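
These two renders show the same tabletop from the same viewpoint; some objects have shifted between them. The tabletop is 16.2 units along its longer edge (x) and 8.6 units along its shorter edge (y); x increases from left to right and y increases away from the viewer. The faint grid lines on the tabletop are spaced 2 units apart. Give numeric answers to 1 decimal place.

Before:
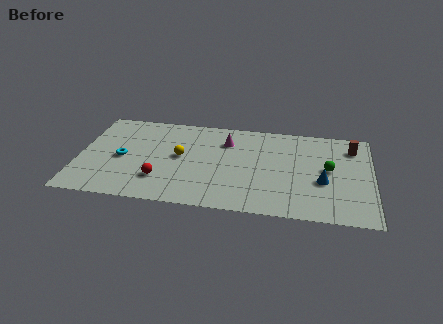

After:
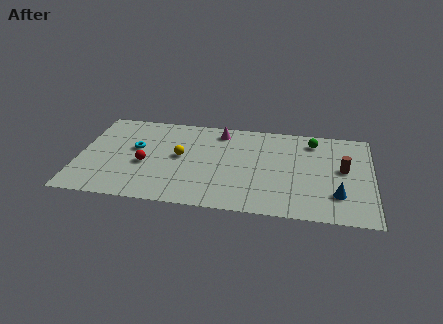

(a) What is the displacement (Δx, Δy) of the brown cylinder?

(-0.5, -2.1)

The brown cylinder started near (15.1, 6.8) and ended near (14.6, 4.7).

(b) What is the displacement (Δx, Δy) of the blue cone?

(0.8, -1.1)

The blue cone started near (13.5, 3.4) and ended near (14.3, 2.3).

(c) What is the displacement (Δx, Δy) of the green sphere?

(-0.9, 2.5)

The green sphere started near (13.8, 4.6) and ended near (12.9, 7.1).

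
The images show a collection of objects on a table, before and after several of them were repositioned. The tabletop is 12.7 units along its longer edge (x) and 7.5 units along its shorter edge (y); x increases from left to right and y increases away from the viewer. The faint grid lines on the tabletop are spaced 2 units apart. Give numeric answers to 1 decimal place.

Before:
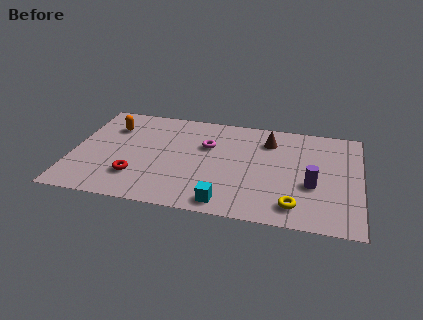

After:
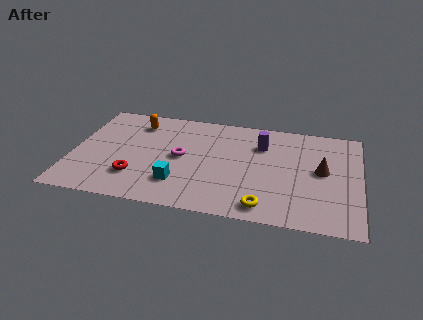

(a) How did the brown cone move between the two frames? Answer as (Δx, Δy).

(2.4, -1.8)

The brown cone started near (8.6, 5.8) and ended near (11.0, 4.0).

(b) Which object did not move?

the red torus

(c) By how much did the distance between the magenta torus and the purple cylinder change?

-1.3

The distance was about 5.1 in the first image and 3.8 in the second, so they moved 1.3 units closer together.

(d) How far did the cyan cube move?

2.3

The cyan cube was near (6.9, 0.9) before and (4.8, 1.9) after, so it travelled √(2.1² + 1.0²) ≈ 2.3 units.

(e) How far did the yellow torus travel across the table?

1.3

From (9.9, 1.3) to (8.6, 1.0), the yellow torus covered √(1.3² + 0.3²) ≈ 1.3 units.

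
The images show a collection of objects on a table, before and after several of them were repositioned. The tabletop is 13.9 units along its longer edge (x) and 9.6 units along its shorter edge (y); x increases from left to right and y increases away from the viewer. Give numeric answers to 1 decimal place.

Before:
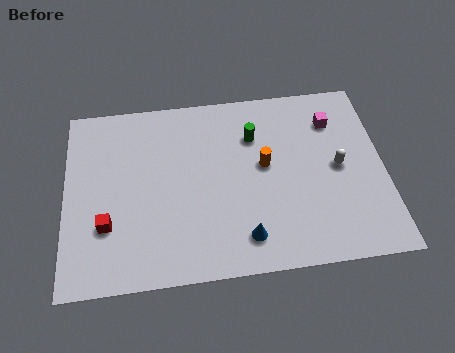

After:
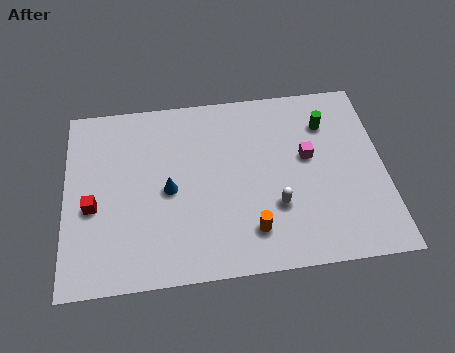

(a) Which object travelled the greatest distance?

the blue cone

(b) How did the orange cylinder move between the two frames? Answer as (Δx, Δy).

(-0.7, -3.3)

The orange cylinder started near (8.7, 5.3) and ended near (8.0, 2.0).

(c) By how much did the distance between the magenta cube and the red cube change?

-1.4

Before: roughly 10.9 units apart; after: 9.5. That's 1.4 units closer together.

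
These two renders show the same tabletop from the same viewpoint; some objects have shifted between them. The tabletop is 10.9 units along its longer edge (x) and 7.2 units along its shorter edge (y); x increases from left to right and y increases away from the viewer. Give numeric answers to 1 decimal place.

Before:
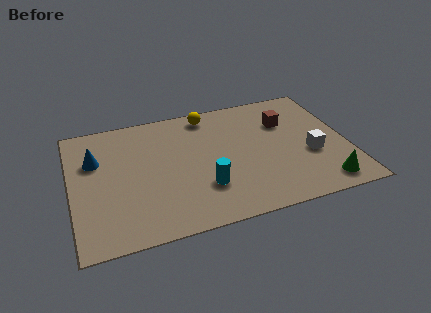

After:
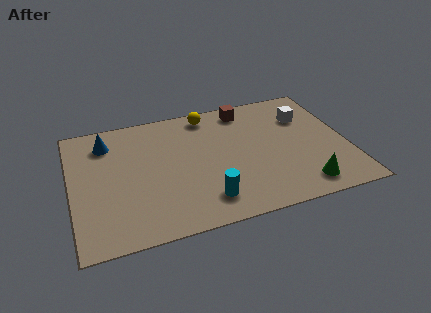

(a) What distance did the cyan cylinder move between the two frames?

0.7

The cyan cylinder was near (5.1, 2.1) before and (5.1, 1.4) after, so it travelled √(0.0² + 0.7²) ≈ 0.7 units.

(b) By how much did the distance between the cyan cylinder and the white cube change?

+1.3

They were about 4.4 units apart before and 5.7 after — 1.3 units further apart.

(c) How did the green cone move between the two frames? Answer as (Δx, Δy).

(-0.8, 0.1)

The green cone started near (9.7, 1.0) and ended near (8.9, 1.1).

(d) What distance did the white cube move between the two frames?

2.3

The white cube moved from about (9.4, 2.8) to (9.4, 5.1), a distance of √(0.0² + 2.3²) ≈ 2.3.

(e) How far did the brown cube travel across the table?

1.9

From (8.6, 5.0) to (7.1, 6.2), the brown cube covered √(1.5² + 1.2²) ≈ 1.9 units.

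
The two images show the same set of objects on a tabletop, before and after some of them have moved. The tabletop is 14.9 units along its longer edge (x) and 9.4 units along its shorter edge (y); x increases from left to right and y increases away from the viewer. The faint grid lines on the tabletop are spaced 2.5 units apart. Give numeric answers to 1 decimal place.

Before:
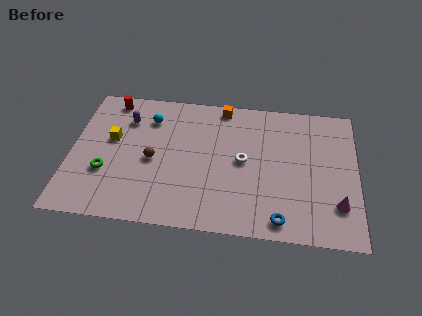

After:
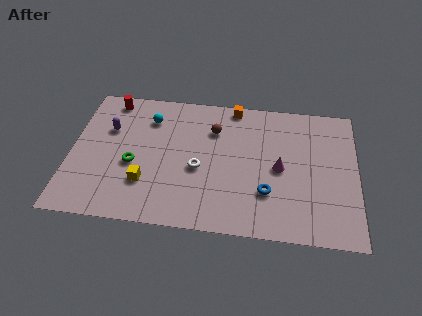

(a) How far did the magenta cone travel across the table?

3.7

The magenta cone was near (13.9, 2.4) before and (10.9, 4.5) after, so it travelled √(3.0² + 2.1²) ≈ 3.7 units.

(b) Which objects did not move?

the cyan sphere and the red cylinder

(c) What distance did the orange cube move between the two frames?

0.6

From (7.8, 8.5) to (8.4, 8.6), the orange cube covered √(0.6² + 0.1²) ≈ 0.6 units.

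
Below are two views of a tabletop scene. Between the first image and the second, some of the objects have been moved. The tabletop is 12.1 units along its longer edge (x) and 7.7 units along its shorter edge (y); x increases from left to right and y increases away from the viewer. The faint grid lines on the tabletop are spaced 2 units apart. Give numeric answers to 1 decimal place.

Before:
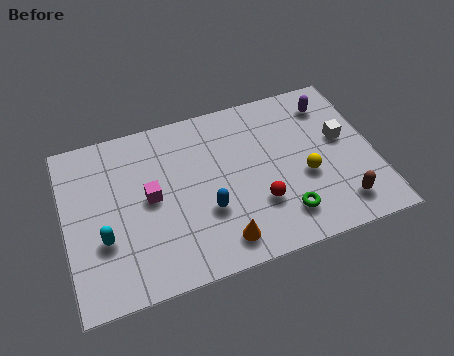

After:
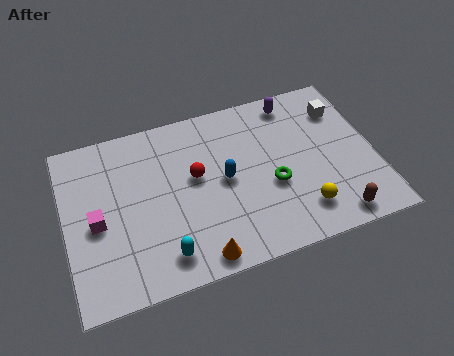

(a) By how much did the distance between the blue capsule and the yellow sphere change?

-0.3

Before: roughly 3.9 units apart; after: 3.6. That's 0.3 units closer together.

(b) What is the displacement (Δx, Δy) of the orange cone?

(-0.9, -0.4)

From the two frames, the orange cone sits at roughly (5.8, 1.2) before and (4.9, 0.8) after.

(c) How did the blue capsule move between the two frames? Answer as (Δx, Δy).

(0.8, 1.2)

The blue capsule started near (5.4, 2.7) and ended near (6.2, 3.9).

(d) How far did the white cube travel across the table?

1.4

From (10.9, 4.4) to (11.0, 5.8), the white cube covered √(0.1² + 1.4²) ≈ 1.4 units.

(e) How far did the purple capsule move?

1.5

From (10.6, 6.2) to (9.2, 6.7), the purple capsule covered √(1.4² + 0.5²) ≈ 1.5 units.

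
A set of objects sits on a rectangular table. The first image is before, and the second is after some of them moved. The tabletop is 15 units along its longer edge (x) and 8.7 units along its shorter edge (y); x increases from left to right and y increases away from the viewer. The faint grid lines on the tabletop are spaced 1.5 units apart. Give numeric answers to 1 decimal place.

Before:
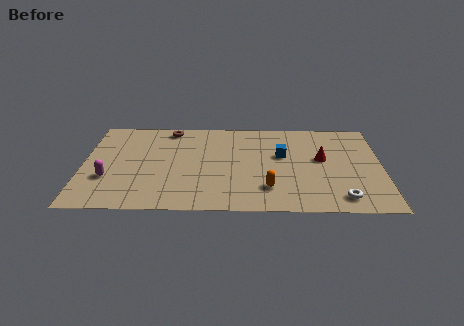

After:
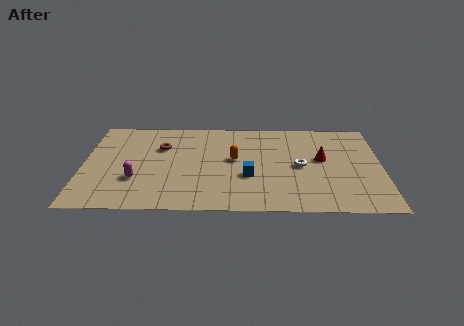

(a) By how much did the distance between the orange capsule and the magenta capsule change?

-2.7

They were about 8.0 units apart before and 5.3 after — 2.7 units closer together.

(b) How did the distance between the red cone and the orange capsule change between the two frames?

+0.5

They were about 3.9 units apart before and 4.4 after — 0.5 units further apart.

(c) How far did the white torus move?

3.5

From (12.9, 1.3) to (10.9, 4.2), the white torus covered √(2.0² + 2.9²) ≈ 3.5 units.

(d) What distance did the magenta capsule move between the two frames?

1.4

The magenta capsule moved from about (1.3, 2.9) to (2.7, 2.8), a distance of √(1.4² + 0.1²) ≈ 1.4.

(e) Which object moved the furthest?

the white torus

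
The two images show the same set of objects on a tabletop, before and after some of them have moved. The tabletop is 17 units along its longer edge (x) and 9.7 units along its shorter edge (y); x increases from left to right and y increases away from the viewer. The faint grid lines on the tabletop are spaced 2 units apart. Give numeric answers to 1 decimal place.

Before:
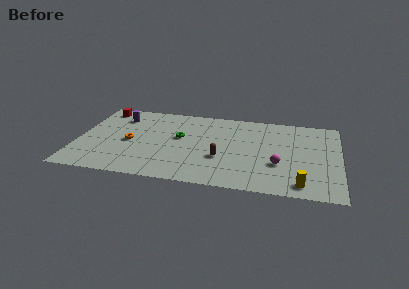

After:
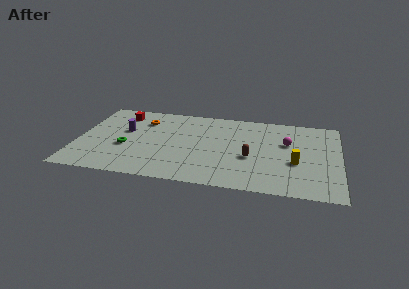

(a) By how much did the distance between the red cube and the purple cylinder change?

+0.6

Before: roughly 1.5 units apart; after: 2.1. That's 0.6 units further apart.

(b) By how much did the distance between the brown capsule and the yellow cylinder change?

-2.7

They were about 5.6 units apart before and 2.9 after — 2.7 units closer together.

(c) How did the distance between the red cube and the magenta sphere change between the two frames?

-1.7

They were about 12.8 units apart before and 11.1 after — 1.7 units closer together.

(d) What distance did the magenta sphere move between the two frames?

2.7

From (13.1, 3.4) to (13.6, 6.1), the magenta sphere covered √(0.5² + 2.7²) ≈ 2.7 units.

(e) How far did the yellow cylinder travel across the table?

2.5

From (14.6, 1.3) to (14.2, 3.8), the yellow cylinder covered √(0.4² + 2.5²) ≈ 2.5 units.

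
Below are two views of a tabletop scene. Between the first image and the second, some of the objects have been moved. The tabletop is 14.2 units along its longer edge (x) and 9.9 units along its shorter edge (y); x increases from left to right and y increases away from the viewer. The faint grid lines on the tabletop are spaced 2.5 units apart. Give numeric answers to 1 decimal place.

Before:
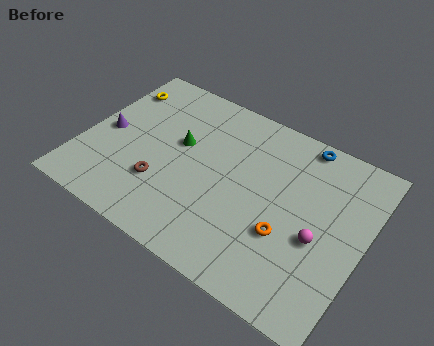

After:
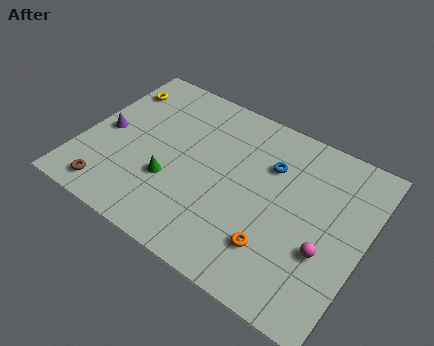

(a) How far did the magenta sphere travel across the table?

0.6

The magenta sphere was near (12.1, 4.1) before and (12.5, 3.6) after, so it travelled √(0.4² + 0.5²) ≈ 0.6 units.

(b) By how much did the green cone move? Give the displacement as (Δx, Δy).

(0.0, -2.4)

The green cone started near (4.7, 5.8) and ended near (4.7, 3.4).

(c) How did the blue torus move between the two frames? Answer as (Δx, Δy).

(-1.3, -2.1)

The blue torus was at about (10.5, 9.0) and moved to about (9.2, 6.9).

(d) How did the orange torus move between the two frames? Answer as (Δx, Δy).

(-0.4, -1.0)

The orange torus started near (10.6, 3.5) and ended near (10.2, 2.5).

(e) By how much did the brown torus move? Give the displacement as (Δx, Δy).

(-2.3, -1.7)

The brown torus started near (4.3, 3.0) and ended near (2.0, 1.3).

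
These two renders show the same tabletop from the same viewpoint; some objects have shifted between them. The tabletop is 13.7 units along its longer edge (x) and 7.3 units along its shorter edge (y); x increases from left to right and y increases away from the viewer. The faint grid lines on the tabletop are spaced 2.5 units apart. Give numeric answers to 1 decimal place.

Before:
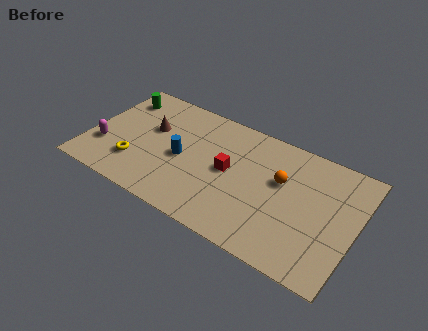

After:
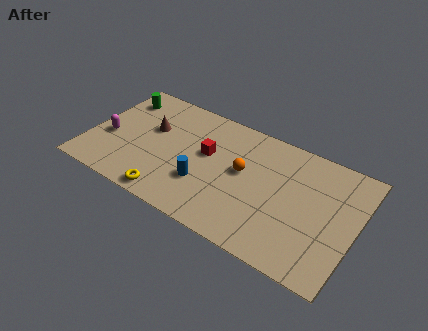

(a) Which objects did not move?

the brown cone and the green cylinder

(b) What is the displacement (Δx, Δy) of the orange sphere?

(-1.9, -0.4)

The orange sphere started near (9.8, 4.5) and ended near (7.9, 4.1).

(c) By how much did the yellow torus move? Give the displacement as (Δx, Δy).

(2.0, -1.2)

From the two frames, the yellow torus sits at roughly (2.6, 2.0) before and (4.6, 0.8) after.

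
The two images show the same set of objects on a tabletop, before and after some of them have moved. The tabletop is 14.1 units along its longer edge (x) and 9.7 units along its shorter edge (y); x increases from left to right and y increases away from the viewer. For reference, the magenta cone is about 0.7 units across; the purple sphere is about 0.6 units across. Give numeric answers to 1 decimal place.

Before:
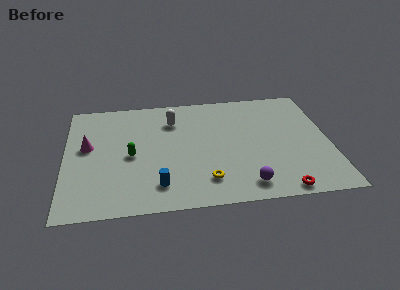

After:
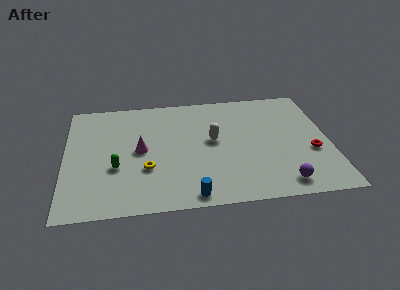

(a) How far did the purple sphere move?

1.9

The purple sphere moved from about (9.5, 1.4) to (11.4, 1.3), a distance of √(1.9² + 0.1²) ≈ 1.9.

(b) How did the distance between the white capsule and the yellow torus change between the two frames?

-1.4

The distance was about 5.5 in the first image and 4.1 in the second, so they moved 1.4 units closer together.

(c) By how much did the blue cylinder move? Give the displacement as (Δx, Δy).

(1.7, -1.0)

The blue cylinder was at about (4.9, 1.9) and moved to about (6.6, 0.9).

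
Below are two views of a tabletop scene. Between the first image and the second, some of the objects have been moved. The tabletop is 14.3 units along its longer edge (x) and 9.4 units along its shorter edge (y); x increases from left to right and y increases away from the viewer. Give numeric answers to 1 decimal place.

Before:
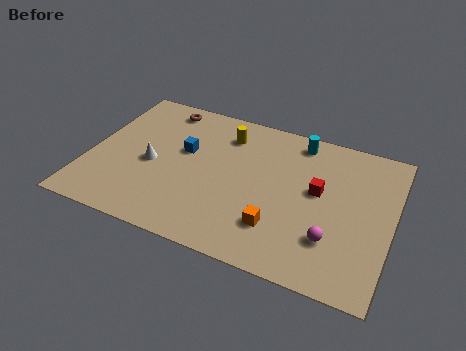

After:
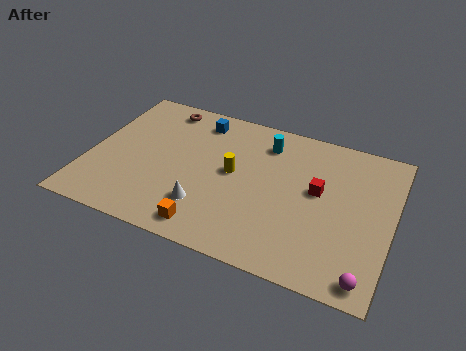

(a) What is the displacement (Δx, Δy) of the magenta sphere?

(1.7, -1.6)

The magenta sphere started near (11.7, 2.6) and ended near (13.4, 1.0).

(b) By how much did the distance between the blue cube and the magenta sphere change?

+3.1

Before: roughly 7.9 units apart; after: 11.0. That's 3.1 units further apart.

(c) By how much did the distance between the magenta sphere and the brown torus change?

+2.3

The distance was about 10.3 in the first image and 12.6 in the second, so they moved 2.3 units further apart.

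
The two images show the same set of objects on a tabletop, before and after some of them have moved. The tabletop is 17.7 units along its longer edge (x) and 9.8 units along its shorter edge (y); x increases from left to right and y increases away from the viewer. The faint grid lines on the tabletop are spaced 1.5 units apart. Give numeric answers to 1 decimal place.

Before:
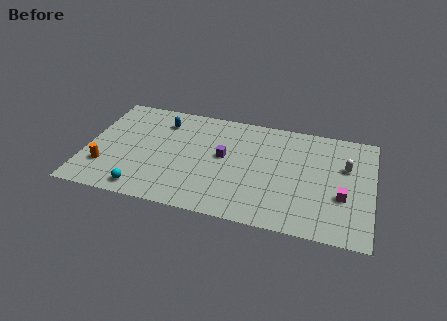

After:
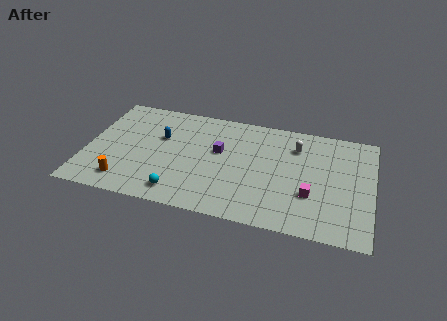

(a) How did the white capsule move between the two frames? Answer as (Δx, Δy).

(-3.1, 1.1)

From the two frames, the white capsule sits at roughly (16.0, 6.3) before and (12.9, 7.4) after.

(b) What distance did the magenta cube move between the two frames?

1.9

From (15.9, 3.6) to (14.0, 3.3), the magenta cube covered √(1.9² + 0.3²) ≈ 1.9 units.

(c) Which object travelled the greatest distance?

the white capsule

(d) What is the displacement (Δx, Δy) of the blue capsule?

(0.0, -1.5)

From the two frames, the blue capsule sits at roughly (4.5, 7.7) before and (4.5, 6.2) after.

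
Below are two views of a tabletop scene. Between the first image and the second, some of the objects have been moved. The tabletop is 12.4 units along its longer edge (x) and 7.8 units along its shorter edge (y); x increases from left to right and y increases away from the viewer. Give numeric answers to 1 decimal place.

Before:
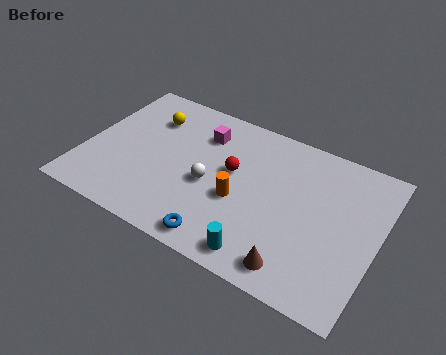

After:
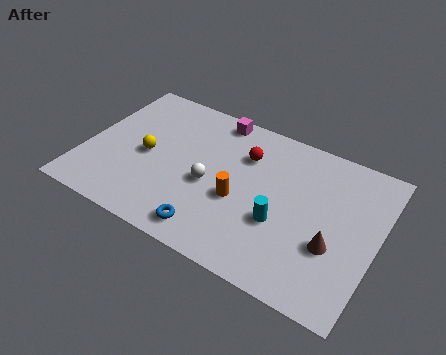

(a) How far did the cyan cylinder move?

2.0

The cyan cylinder moved from about (8.0, 1.0) to (8.5, 2.9), a distance of √(0.5² + 1.9²) ≈ 2.0.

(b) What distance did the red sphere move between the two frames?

1.2

From (6.2, 4.5) to (6.6, 5.6), the red sphere covered √(0.4² + 1.1²) ≈ 1.2 units.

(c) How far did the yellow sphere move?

2.1

The yellow sphere moved from about (2.4, 5.8) to (2.6, 3.7), a distance of √(0.2² + 2.1²) ≈ 2.1.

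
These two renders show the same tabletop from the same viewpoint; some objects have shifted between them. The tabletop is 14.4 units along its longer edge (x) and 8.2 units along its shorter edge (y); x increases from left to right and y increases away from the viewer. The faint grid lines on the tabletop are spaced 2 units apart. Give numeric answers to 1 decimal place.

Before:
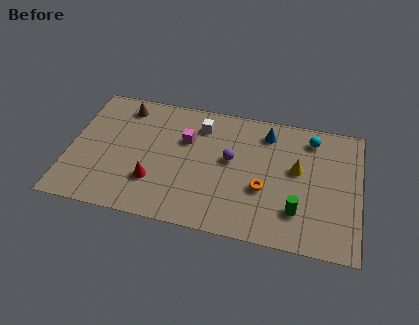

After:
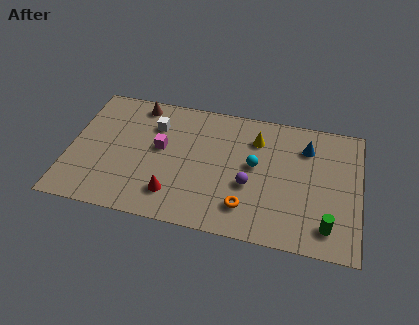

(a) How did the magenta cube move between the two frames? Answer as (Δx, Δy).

(-1.2, -0.8)

The magenta cube started near (5.7, 5.4) and ended near (4.5, 4.6).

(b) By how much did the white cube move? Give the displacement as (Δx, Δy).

(-2.3, -0.5)

From the two frames, the white cube sits at roughly (6.4, 6.5) before and (4.1, 6.0) after.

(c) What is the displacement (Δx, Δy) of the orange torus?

(-0.8, -1.3)

The orange torus was at about (9.7, 3.1) and moved to about (8.9, 1.8).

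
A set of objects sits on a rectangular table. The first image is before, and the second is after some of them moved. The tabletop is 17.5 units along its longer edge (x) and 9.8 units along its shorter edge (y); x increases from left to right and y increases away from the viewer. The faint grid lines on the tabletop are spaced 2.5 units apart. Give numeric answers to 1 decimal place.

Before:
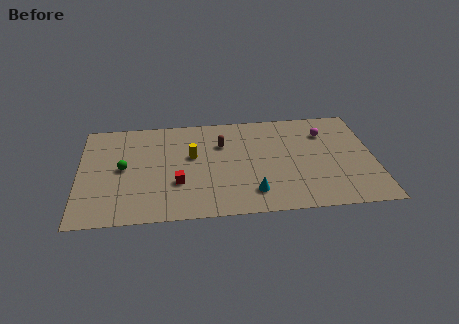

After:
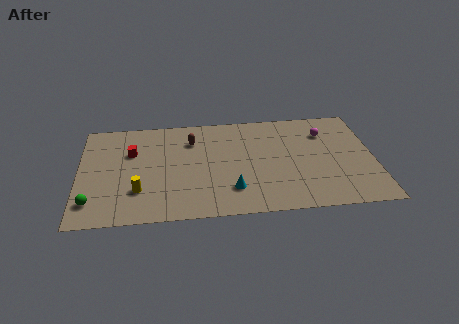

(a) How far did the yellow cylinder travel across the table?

4.4

The yellow cylinder was near (6.7, 5.8) before and (3.5, 2.8) after, so it travelled √(3.2² + 3.0²) ≈ 4.4 units.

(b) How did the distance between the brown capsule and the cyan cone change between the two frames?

+0.3

Before: roughly 5.1 units apart; after: 5.4. That's 0.3 units further apart.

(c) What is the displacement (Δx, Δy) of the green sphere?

(-1.8, -3.0)

The green sphere was at about (2.6, 5.0) and moved to about (0.8, 2.0).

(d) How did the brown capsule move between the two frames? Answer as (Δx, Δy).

(-1.8, 0.5)

The brown capsule started near (8.5, 6.8) and ended near (6.7, 7.3).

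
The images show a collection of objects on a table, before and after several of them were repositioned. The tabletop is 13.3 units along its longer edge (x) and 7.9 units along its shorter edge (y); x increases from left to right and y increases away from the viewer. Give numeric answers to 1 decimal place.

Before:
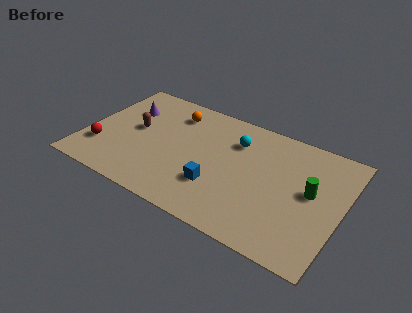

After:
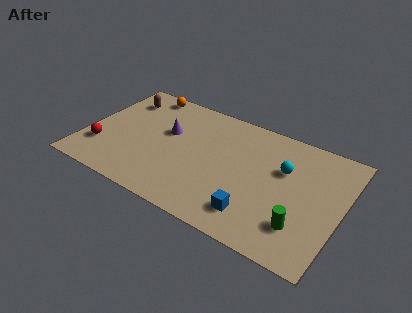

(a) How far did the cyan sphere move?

2.7

From (7.6, 5.8) to (10.2, 5.1), the cyan sphere covered √(2.6² + 0.7²) ≈ 2.7 units.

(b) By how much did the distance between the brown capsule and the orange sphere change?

-1.3

Before: roughly 2.6 units apart; after: 1.3. That's 1.3 units closer together.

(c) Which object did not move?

the red sphere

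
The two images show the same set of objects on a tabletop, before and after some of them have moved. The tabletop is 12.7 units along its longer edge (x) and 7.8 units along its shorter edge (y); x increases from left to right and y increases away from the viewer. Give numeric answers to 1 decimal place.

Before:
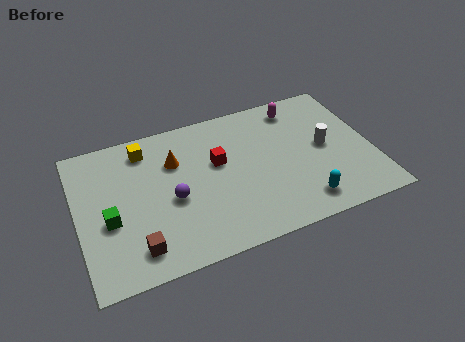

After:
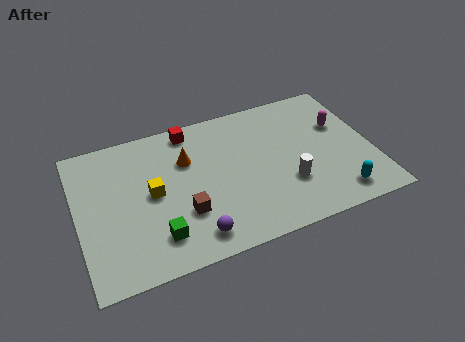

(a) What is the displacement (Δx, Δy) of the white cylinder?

(-1.8, -1.5)

From the two frames, the white cylinder sits at roughly (10.7, 4.0) before and (8.9, 2.5) after.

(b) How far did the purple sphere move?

2.3

From (4.0, 3.4) to (4.7, 1.2), the purple sphere covered √(0.7² + 2.2²) ≈ 2.3 units.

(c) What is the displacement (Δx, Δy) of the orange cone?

(0.5, -0.1)

The orange cone started near (4.3, 5.4) and ended near (4.8, 5.3).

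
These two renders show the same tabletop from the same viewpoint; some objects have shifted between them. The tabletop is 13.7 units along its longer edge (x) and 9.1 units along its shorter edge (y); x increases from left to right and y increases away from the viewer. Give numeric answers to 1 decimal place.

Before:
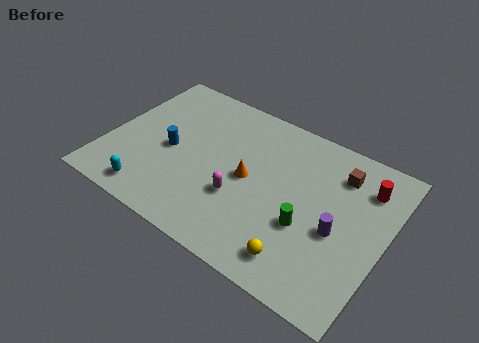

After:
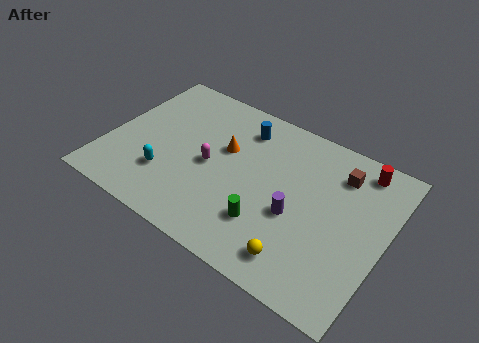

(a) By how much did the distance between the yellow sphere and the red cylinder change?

+0.7

They were about 6.0 units apart before and 6.7 after — 0.7 units further apart.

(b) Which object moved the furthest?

the blue cylinder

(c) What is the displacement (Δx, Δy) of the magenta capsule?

(-1.7, 1.1)

The magenta capsule was at about (6.8, 3.2) and moved to about (5.1, 4.3).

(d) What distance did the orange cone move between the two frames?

1.8

From (7.0, 4.5) to (5.6, 5.6), the orange cone covered √(1.4² + 1.1²) ≈ 1.8 units.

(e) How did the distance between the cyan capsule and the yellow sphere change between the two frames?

-0.4

Before: roughly 7.4 units apart; after: 7.0. That's 0.4 units closer together.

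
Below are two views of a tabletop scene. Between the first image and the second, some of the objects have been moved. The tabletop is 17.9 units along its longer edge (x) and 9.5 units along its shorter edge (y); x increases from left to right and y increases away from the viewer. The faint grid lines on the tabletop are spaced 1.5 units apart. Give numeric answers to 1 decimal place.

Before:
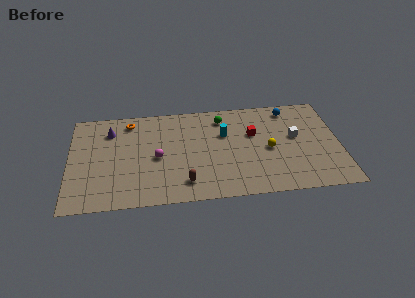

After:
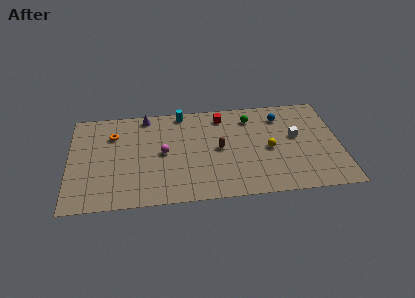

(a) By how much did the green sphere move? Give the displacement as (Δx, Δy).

(1.9, -0.2)

From the two frames, the green sphere sits at roughly (10.2, 7.8) before and (12.1, 7.6) after.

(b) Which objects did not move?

the yellow sphere and the white cube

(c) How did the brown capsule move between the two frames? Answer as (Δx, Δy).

(2.3, 3.0)

The brown capsule was at about (7.6, 1.8) and moved to about (9.9, 4.8).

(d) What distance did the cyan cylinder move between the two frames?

3.7

From (10.3, 6.2) to (7.5, 8.6), the cyan cylinder covered √(2.8² + 2.4²) ≈ 3.7 units.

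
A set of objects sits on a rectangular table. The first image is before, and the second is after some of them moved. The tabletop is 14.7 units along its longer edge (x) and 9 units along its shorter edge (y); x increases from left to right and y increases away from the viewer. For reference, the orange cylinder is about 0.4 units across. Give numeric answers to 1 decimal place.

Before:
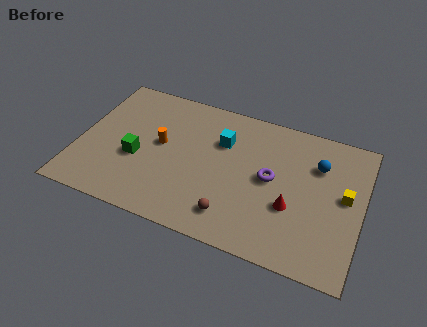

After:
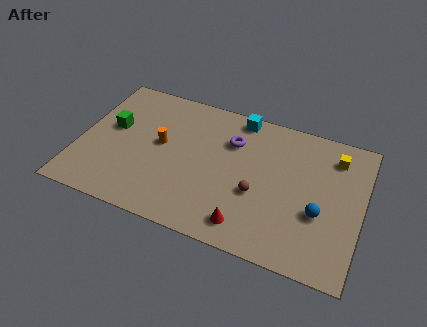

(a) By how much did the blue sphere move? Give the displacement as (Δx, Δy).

(0.3, -3.0)

The blue sphere was at about (12.3, 6.4) and moved to about (12.6, 3.4).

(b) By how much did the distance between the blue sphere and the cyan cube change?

+1.6

Before: roughly 5.0 units apart; after: 6.6. That's 1.6 units further apart.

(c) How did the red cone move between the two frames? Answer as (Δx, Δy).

(-2.1, -1.9)

The red cone was at about (11.2, 3.3) and moved to about (9.1, 1.4).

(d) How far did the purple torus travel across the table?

2.8

From (10.0, 4.7) to (7.8, 6.4), the purple torus covered √(2.2² + 1.7²) ≈ 2.8 units.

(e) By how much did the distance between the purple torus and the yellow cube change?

+1.6

They were about 3.8 units apart before and 5.4 after — 1.6 units further apart.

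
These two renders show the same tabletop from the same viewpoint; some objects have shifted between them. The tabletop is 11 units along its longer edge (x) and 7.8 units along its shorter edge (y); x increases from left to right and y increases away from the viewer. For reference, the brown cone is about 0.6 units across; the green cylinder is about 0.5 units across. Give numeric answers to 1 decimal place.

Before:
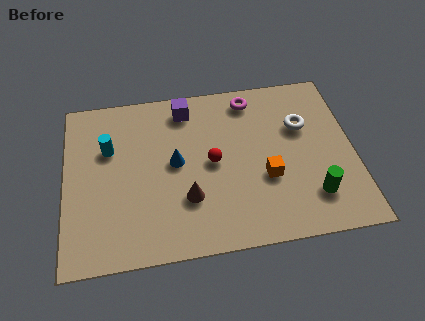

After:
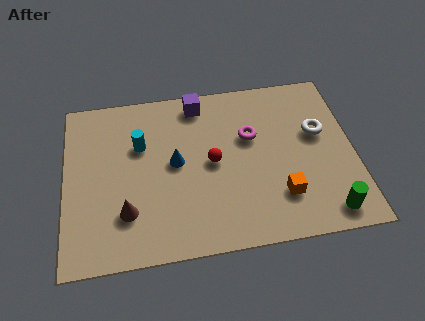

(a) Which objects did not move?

the blue cone and the red sphere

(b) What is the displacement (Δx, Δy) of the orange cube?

(0.5, -0.9)

From the two frames, the orange cube sits at roughly (7.6, 2.9) before and (8.1, 2.0) after.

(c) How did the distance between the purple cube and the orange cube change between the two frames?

+0.9

Before: roughly 4.7 units apart; after: 5.6. That's 0.9 units further apart.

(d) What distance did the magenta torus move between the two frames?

1.8

The magenta torus moved from about (7.2, 6.7) to (7.1, 4.9), a distance of √(0.1² + 1.8²) ≈ 1.8.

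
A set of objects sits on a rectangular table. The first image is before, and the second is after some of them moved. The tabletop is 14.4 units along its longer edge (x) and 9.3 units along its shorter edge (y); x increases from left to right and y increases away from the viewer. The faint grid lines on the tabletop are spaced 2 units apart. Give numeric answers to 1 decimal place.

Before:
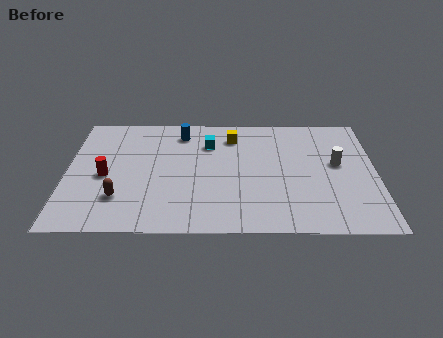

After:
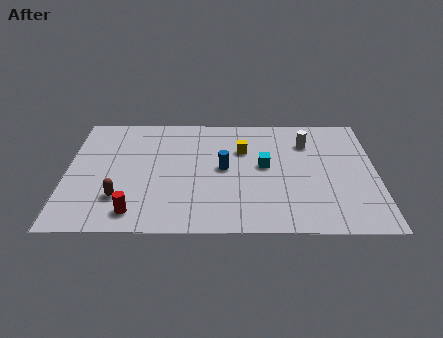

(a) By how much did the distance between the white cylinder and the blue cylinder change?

-3.3

The distance was about 7.7 in the first image and 4.4 in the second, so they moved 3.3 units closer together.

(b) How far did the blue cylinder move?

3.5

From (5.3, 7.7) to (7.3, 4.8), the blue cylinder covered √(2.0² + 2.9²) ≈ 3.5 units.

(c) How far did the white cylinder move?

2.2

From (12.6, 5.2) to (11.2, 6.9), the white cylinder covered √(1.4² + 1.7²) ≈ 2.2 units.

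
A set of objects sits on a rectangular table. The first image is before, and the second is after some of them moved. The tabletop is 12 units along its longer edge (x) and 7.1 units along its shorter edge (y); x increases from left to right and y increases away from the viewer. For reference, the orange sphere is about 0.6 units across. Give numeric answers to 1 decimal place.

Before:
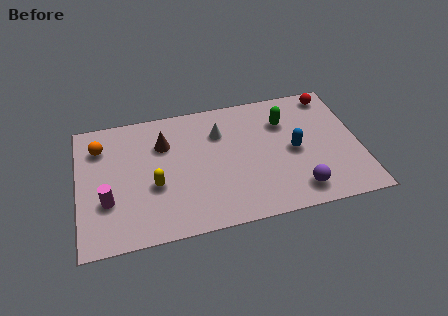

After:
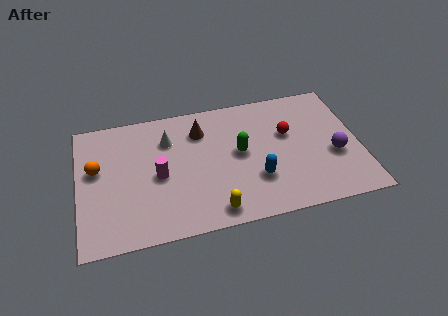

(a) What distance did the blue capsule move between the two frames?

2.1

From (9.2, 3.4) to (7.5, 2.2), the blue capsule covered √(1.7² + 1.2²) ≈ 2.1 units.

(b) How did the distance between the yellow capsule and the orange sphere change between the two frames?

+2.4

They were about 3.4 units apart before and 5.8 after — 2.4 units further apart.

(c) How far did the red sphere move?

2.7

The red sphere moved from about (11.0, 6.2) to (9.0, 4.4), a distance of √(2.0² + 1.8²) ≈ 2.7.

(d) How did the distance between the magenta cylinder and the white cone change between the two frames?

-3.6

Before: roughly 5.6 units apart; after: 2.0. That's 3.6 units closer together.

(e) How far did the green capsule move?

2.4

From (8.9, 5.1) to (6.9, 3.8), the green capsule covered √(2.0² + 1.3²) ≈ 2.4 units.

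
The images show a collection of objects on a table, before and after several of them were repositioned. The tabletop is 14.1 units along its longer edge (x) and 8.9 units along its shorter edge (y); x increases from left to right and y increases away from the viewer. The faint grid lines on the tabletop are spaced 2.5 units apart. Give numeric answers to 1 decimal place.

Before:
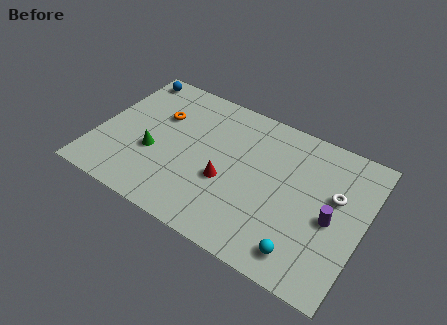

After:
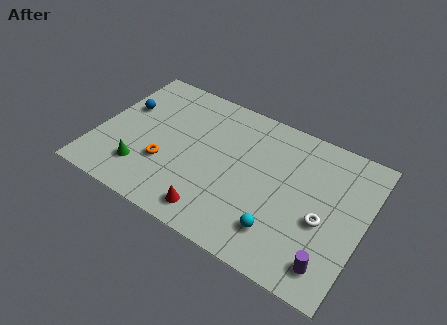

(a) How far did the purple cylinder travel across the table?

2.5

From (12.5, 4.0) to (12.8, 1.5), the purple cylinder covered √(0.3² + 2.5²) ≈ 2.5 units.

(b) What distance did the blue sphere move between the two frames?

2.3

The blue sphere was near (1.0, 7.9) before and (1.1, 5.6) after, so it travelled √(0.1² + 2.3²) ≈ 2.3 units.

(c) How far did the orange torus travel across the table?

3.0

The orange torus moved from about (3.0, 5.9) to (3.8, 3.0), a distance of √(0.8² + 2.9²) ≈ 3.0.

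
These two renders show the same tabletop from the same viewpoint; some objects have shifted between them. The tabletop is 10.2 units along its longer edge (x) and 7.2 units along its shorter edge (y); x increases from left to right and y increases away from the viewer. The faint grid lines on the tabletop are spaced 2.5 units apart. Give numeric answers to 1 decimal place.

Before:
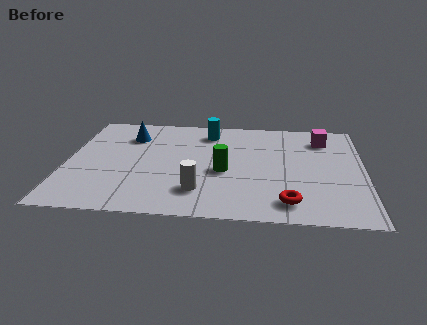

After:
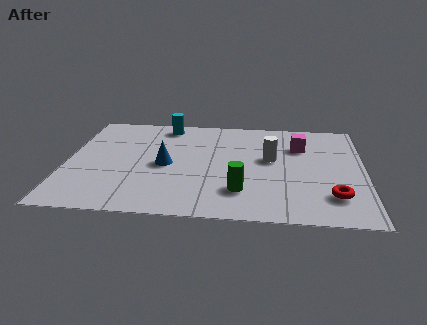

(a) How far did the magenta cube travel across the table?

1.0

The magenta cube moved from about (8.8, 5.7) to (8.0, 5.1), a distance of √(0.8² + 0.6²) ≈ 1.0.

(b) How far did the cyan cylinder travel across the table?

1.6

The cyan cylinder moved from about (4.8, 5.9) to (3.3, 6.3), a distance of √(1.5² + 0.4²) ≈ 1.6.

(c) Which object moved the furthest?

the white cylinder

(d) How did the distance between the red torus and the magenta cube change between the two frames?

-1.1

The distance was about 4.7 in the first image and 3.6 in the second, so they moved 1.1 units closer together.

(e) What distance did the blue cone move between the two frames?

2.4

From (2.1, 5.4) to (3.4, 3.4), the blue cone covered √(1.3² + 2.0²) ≈ 2.4 units.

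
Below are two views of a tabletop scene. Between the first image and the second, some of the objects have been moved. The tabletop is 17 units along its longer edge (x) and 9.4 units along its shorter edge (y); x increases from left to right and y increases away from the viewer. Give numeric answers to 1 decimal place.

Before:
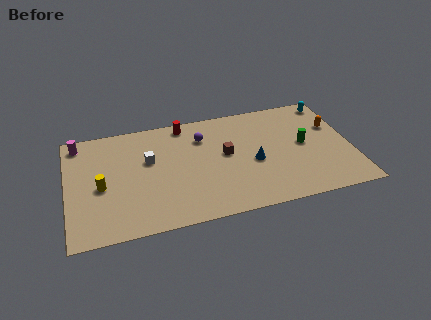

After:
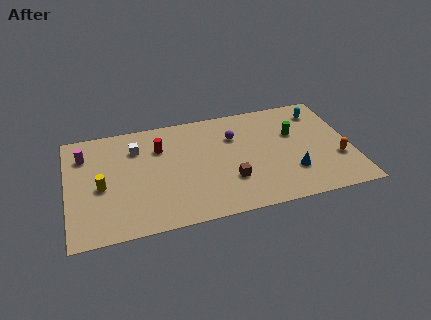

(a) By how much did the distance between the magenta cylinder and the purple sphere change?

+1.5

Before: roughly 7.5 units apart; after: 9.0. That's 1.5 units further apart.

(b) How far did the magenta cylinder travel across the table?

1.1

The magenta cylinder was near (0.8, 8.2) before and (1.1, 7.1) after, so it travelled √(0.3² + 1.1²) ≈ 1.1 units.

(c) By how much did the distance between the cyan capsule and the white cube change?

-0.3

They were about 11.5 units apart before and 11.2 after — 0.3 units closer together.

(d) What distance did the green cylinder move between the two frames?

1.2

The green cylinder was near (14.2, 4.9) before and (13.7, 6.0) after, so it travelled √(0.5² + 1.1²) ≈ 1.2 units.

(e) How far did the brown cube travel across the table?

2.3

The brown cube moved from about (9.5, 5.2) to (9.6, 2.9), a distance of √(0.1² + 2.3²) ≈ 2.3.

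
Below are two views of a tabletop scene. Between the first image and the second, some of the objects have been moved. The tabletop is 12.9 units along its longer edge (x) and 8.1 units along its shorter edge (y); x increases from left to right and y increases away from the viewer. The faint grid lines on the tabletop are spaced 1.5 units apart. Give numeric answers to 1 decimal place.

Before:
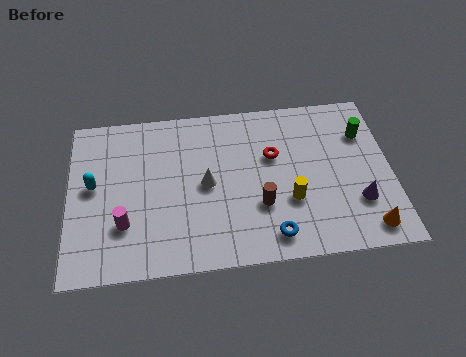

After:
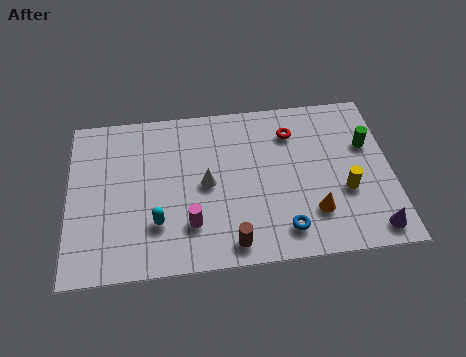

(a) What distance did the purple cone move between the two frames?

1.5

From (11.5, 2.4) to (12.0, 1.0), the purple cone covered √(0.5² + 1.4²) ≈ 1.5 units.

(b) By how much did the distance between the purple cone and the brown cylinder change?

+1.7

Before: roughly 3.9 units apart; after: 5.6. That's 1.7 units further apart.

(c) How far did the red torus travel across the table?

1.4

From (8.2, 5.1) to (9.0, 6.2), the red torus covered √(0.8² + 1.1²) ≈ 1.4 units.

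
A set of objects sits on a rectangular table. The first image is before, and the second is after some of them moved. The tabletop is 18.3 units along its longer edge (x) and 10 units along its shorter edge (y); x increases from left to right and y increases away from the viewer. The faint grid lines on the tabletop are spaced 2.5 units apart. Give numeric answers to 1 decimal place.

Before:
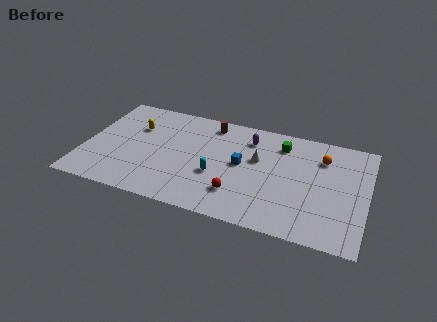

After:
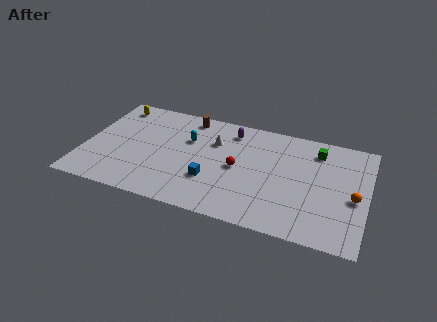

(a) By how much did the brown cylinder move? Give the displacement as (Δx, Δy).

(-1.5, 0.2)

The brown cylinder started near (7.9, 8.6) and ended near (6.4, 8.8).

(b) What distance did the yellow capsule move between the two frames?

2.4

The yellow capsule moved from about (3.1, 6.8) to (1.5, 8.6), a distance of √(1.6² + 1.8²) ≈ 2.4.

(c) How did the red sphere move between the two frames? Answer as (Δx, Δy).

(-0.2, 2.4)

The red sphere started near (10.2, 2.5) and ended near (10.0, 4.9).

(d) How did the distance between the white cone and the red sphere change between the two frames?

-1.1

They were about 3.7 units apart before and 2.6 after — 1.1 units closer together.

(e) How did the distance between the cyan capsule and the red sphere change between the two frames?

+1.8

They were about 2.0 units apart before and 3.8 after — 1.8 units further apart.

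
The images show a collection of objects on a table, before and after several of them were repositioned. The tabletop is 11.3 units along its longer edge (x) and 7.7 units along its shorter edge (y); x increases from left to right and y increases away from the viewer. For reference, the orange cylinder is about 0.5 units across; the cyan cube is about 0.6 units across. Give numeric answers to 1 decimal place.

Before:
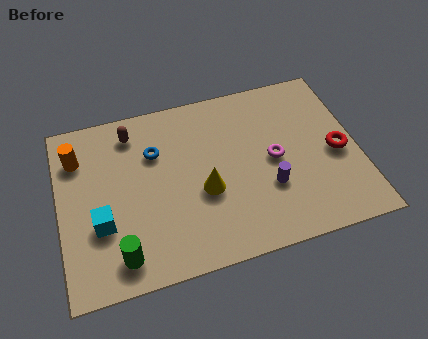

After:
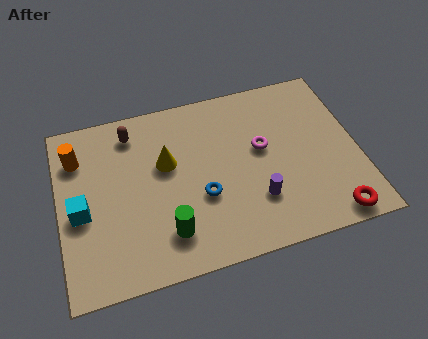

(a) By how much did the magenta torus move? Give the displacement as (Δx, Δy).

(-0.4, 0.6)

From the two frames, the magenta torus sits at roughly (8.1, 3.8) before and (7.7, 4.4) after.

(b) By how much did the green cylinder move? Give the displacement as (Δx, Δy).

(1.8, 0.5)

The green cylinder started near (2.1, 1.2) and ended near (3.9, 1.7).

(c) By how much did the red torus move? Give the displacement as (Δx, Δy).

(-0.5, -2.7)

The red torus started near (10.5, 3.5) and ended near (10.0, 0.8).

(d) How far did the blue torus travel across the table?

2.9

From (3.7, 5.3) to (5.3, 2.9), the blue torus covered √(1.6² + 2.4²) ≈ 2.9 units.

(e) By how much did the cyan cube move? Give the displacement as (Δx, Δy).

(-0.7, 0.7)

The cyan cube started near (1.5, 2.7) and ended near (0.8, 3.4).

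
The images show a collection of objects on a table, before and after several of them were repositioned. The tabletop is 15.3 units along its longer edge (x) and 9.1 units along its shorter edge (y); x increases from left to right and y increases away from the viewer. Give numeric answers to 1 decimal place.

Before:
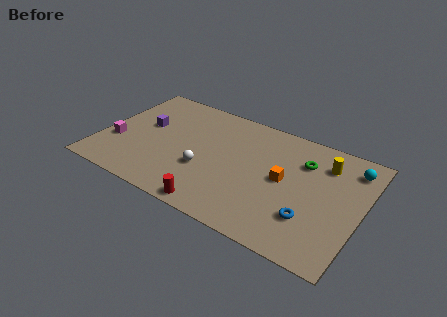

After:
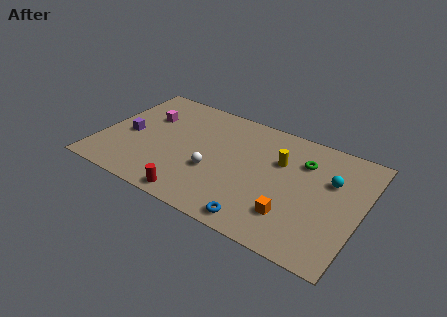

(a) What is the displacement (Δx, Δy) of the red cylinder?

(-1.3, 0.1)

The red cylinder started near (7.4, 0.8) and ended near (6.1, 0.9).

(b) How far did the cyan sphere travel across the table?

1.8

The cyan sphere was near (14.4, 7.4) before and (13.4, 5.9) after, so it travelled √(1.0² + 1.5²) ≈ 1.8 units.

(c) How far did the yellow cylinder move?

2.7

The yellow cylinder moved from about (12.9, 7.0) to (10.4, 6.0), a distance of √(2.5² + 1.0²) ≈ 2.7.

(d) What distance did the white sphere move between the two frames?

0.5

The white sphere moved from about (6.3, 3.3) to (6.8, 3.4), a distance of √(0.5² + 0.1²) ≈ 0.5.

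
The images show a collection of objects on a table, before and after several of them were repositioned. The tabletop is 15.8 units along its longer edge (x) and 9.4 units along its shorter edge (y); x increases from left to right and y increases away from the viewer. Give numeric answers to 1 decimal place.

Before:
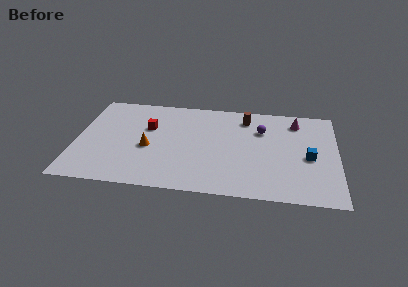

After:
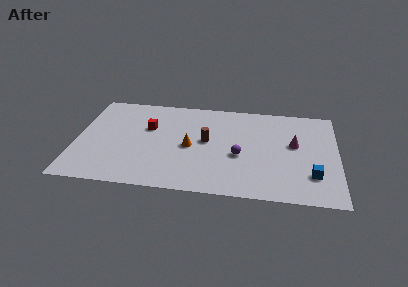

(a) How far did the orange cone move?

2.5

The orange cone was near (4.4, 4.0) before and (6.9, 4.4) after, so it travelled √(2.5² + 0.4²) ≈ 2.5 units.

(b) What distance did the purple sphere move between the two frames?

3.0

The purple sphere moved from about (11.2, 6.6) to (9.9, 3.9), a distance of √(1.3² + 2.7²) ≈ 3.0.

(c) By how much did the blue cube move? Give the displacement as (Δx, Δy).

(0.2, -1.7)

The blue cube started near (14.1, 4.2) and ended near (14.3, 2.5).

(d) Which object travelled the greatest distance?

the brown cylinder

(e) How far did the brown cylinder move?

3.5

The brown cylinder was near (10.2, 7.7) before and (7.9, 5.1) after, so it travelled √(2.3² + 2.6²) ≈ 3.5 units.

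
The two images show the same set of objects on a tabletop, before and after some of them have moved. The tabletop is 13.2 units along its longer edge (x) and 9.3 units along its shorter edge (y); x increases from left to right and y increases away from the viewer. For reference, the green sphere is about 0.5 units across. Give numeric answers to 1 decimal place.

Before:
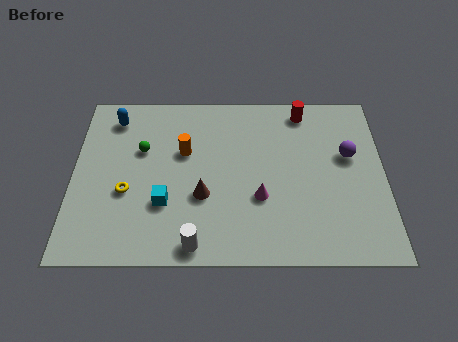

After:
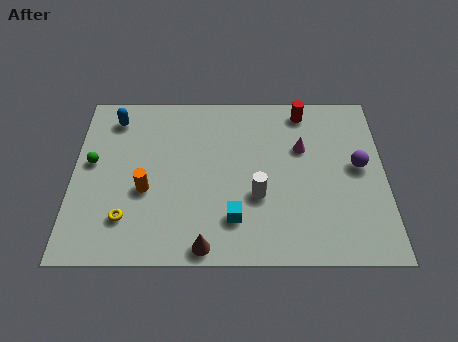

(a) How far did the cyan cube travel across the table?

3.0

From (3.9, 3.0) to (6.8, 2.2), the cyan cube covered √(2.9² + 0.8²) ≈ 3.0 units.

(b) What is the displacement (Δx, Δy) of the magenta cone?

(1.8, 2.7)

The magenta cone was at about (7.9, 3.3) and moved to about (9.7, 6.0).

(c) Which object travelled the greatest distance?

the white cylinder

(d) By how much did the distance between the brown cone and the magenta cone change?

+4.2

They were about 2.4 units apart before and 6.6 after — 4.2 units further apart.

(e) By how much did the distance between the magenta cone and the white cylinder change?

-0.4

The distance was about 3.6 in the first image and 3.2 in the second, so they moved 0.4 units closer together.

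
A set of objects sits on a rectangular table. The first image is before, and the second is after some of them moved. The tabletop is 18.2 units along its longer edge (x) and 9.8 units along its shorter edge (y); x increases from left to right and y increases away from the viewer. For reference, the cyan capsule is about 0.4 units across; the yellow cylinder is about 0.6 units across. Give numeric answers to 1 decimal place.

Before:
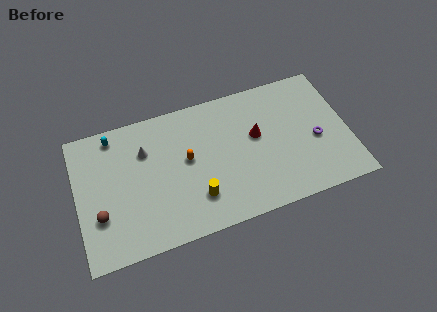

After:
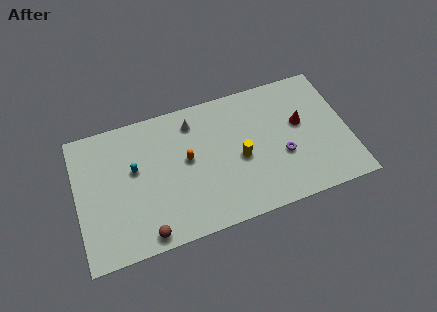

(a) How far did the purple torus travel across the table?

2.4

From (16.0, 4.2) to (13.7, 3.7), the purple torus covered √(2.3² + 0.5²) ≈ 2.4 units.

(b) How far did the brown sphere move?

3.6

From (1.4, 3.2) to (4.3, 1.0), the brown sphere covered √(2.9² + 2.2²) ≈ 3.6 units.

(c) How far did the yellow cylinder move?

3.6

The yellow cylinder was near (7.8, 2.5) before and (10.9, 4.4) after, so it travelled √(3.1² + 1.9²) ≈ 3.6 units.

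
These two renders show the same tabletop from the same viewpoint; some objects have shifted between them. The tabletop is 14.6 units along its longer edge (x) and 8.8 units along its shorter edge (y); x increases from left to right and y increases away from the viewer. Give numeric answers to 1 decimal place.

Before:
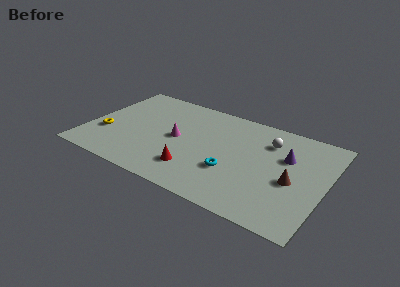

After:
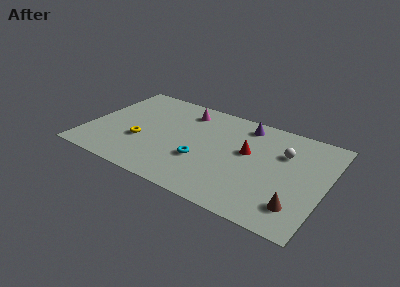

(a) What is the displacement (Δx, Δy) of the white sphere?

(1.0, -0.6)

The white sphere was at about (10.9, 6.6) and moved to about (11.9, 6.0).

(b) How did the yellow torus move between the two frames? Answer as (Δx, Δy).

(2.2, 0.2)

The yellow torus started near (1.2, 3.0) and ended near (3.4, 3.2).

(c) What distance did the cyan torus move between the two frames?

1.9

The cyan torus moved from about (9.1, 3.0) to (7.2, 3.1), a distance of √(1.9² + 0.1²) ≈ 1.9.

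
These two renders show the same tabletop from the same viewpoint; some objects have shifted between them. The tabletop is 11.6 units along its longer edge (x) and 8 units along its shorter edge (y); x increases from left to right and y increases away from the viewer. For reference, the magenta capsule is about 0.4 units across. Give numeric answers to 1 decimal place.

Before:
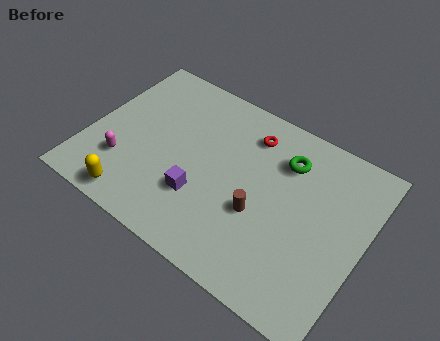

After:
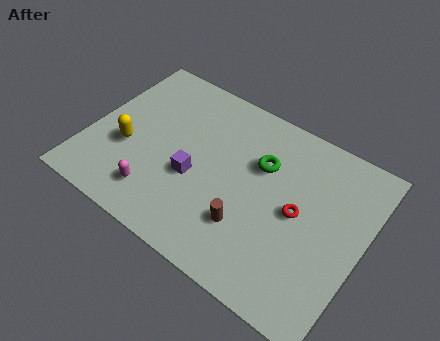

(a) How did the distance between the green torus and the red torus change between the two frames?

+0.6

The distance was about 1.6 in the first image and 2.2 in the second, so they moved 0.6 units further apart.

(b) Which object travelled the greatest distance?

the red torus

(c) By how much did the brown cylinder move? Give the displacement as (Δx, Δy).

(-0.3, -0.8)

From the two frames, the brown cylinder sits at roughly (7.4, 3.1) before and (7.1, 2.3) after.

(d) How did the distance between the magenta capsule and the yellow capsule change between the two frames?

+0.6

They were about 1.6 units apart before and 2.2 after — 0.6 units further apart.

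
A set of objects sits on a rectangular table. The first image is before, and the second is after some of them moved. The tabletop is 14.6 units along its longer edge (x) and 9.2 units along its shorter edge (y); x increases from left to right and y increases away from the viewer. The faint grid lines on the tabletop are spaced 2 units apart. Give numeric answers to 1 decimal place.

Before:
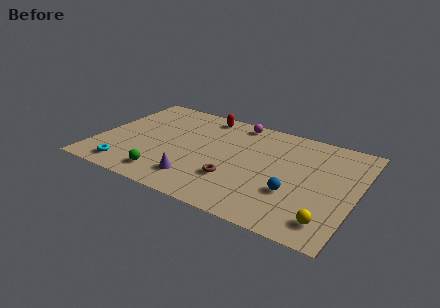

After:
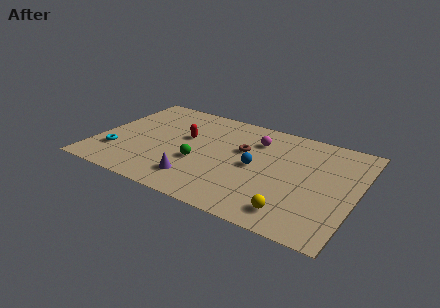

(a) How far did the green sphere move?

2.6

From (4.3, 1.5) to (5.9, 3.5), the green sphere covered √(1.6² + 2.0²) ≈ 2.6 units.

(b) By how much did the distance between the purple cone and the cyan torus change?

+0.8

Before: roughly 3.9 units apart; after: 4.7. That's 0.8 units further apart.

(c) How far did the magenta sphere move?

1.8

The magenta sphere moved from about (7.4, 8.2) to (8.7, 6.9), a distance of √(1.3² + 1.3²) ≈ 1.8.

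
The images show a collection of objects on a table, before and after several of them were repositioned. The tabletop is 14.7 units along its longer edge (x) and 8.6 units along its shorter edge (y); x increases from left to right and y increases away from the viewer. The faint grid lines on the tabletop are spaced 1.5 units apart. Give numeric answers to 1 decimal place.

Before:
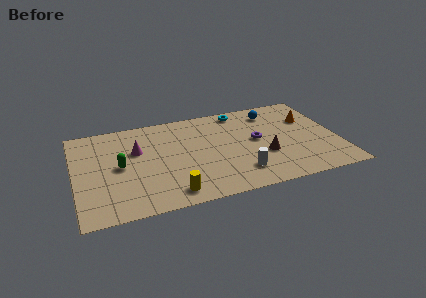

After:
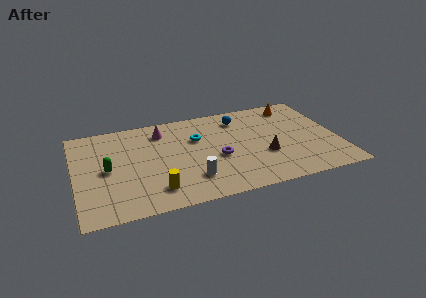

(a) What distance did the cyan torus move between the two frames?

3.2

The cyan torus moved from about (9.5, 7.6) to (6.9, 5.7), a distance of √(2.6² + 1.9²) ≈ 3.2.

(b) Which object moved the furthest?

the cyan torus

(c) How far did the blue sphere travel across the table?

1.9

The blue sphere was near (11.3, 7.0) before and (9.4, 6.9) after, so it travelled √(1.9² + 0.1²) ≈ 1.9 units.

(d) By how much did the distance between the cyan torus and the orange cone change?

+1.7

They were about 4.2 units apart before and 5.9 after — 1.7 units further apart.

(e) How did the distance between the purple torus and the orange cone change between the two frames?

+2.7

They were about 3.3 units apart before and 6.0 after — 2.7 units further apart.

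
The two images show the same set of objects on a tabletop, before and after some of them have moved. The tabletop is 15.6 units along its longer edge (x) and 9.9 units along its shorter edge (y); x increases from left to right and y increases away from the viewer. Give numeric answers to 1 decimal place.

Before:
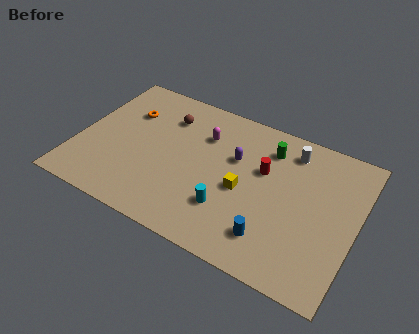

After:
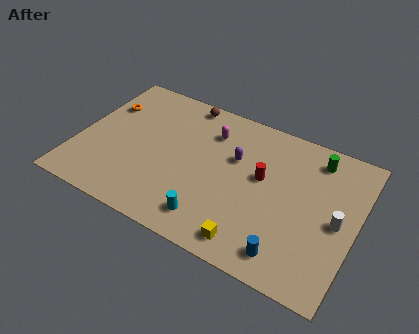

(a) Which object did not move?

the purple capsule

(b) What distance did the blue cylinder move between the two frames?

1.2

From (11.3, 2.1) to (12.3, 1.5), the blue cylinder covered √(1.0² + 0.6²) ≈ 1.2 units.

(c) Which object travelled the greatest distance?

the white cylinder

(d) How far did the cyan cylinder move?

1.4

From (8.8, 2.8) to (8.0, 1.7), the cyan cylinder covered √(0.8² + 1.1²) ≈ 1.4 units.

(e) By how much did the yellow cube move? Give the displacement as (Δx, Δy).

(0.9, -3.1)

The yellow cube was at about (9.4, 4.4) and moved to about (10.3, 1.3).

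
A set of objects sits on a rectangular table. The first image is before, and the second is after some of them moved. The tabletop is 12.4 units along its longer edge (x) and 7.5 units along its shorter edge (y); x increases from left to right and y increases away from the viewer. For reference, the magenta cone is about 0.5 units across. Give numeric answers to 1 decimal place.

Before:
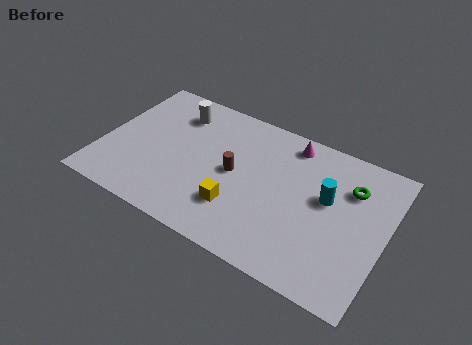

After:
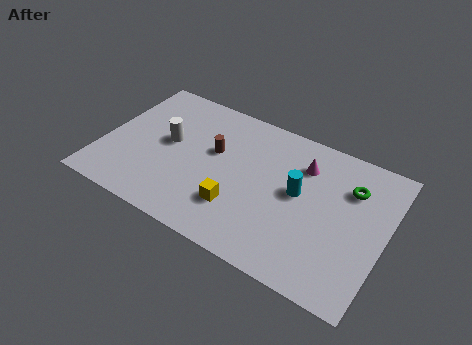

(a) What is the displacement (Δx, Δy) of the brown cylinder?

(-1.0, 0.7)

The brown cylinder was at about (5.8, 3.8) and moved to about (4.8, 4.5).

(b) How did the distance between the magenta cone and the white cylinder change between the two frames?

+1.0

The distance was about 5.0 in the first image and 6.0 in the second, so they moved 1.0 units further apart.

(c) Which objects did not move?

the green torus and the yellow cube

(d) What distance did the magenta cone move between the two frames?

1.1

From (7.9, 6.5) to (8.6, 5.6), the magenta cone covered √(0.7² + 0.9²) ≈ 1.1 units.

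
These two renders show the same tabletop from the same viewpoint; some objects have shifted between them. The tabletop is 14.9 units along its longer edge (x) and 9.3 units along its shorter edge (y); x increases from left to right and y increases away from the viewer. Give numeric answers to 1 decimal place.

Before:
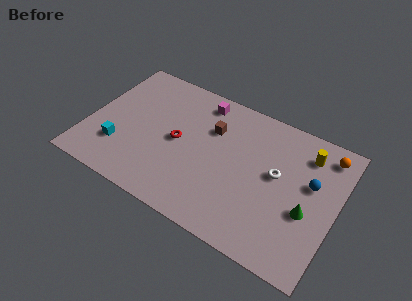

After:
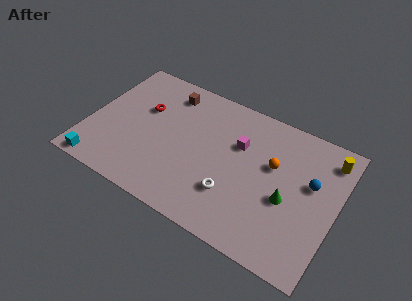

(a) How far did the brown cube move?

3.2

The brown cube moved from about (7.2, 6.4) to (4.3, 7.7), a distance of √(2.9² + 1.3²) ≈ 3.2.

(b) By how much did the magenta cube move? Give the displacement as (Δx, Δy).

(2.6, -1.9)

The magenta cube started near (6.3, 8.0) and ended near (8.9, 6.1).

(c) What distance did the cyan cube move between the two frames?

2.0

The cyan cube moved from about (2.1, 2.6) to (1.2, 0.8), a distance of √(0.9² + 1.8²) ≈ 2.0.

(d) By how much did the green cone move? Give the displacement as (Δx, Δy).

(-1.2, 0.2)

From the two frames, the green cone sits at roughly (13.3, 3.7) before and (12.1, 3.9) after.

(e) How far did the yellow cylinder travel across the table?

1.3

The yellow cylinder was near (12.8, 7.4) before and (14.1, 7.7) after, so it travelled √(1.3² + 0.3²) ≈ 1.3 units.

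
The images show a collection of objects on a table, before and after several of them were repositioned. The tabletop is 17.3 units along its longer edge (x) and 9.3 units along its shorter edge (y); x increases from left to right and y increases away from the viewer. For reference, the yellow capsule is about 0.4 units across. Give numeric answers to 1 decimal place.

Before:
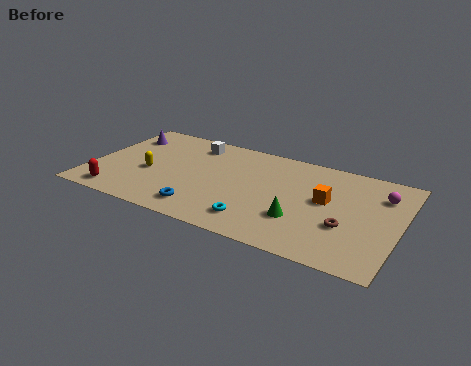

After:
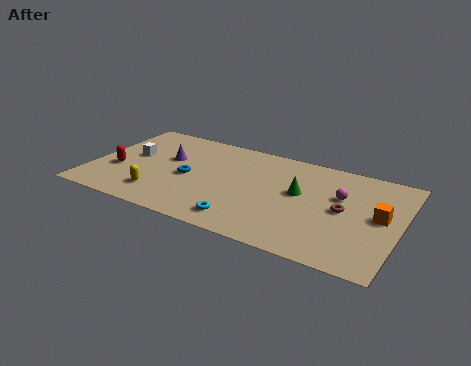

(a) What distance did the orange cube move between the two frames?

3.0

The orange cube was near (13.2, 5.2) before and (16.2, 4.9) after, so it travelled √(3.0² + 0.3²) ≈ 3.0 units.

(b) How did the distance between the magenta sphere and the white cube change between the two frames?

+1.0

They were about 10.8 units apart before and 11.8 after — 1.0 units further apart.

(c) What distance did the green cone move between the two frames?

2.4

The green cone moved from about (12.0, 2.9) to (11.7, 5.3), a distance of √(0.3² + 2.4²) ≈ 2.4.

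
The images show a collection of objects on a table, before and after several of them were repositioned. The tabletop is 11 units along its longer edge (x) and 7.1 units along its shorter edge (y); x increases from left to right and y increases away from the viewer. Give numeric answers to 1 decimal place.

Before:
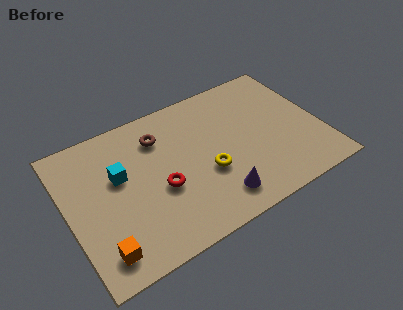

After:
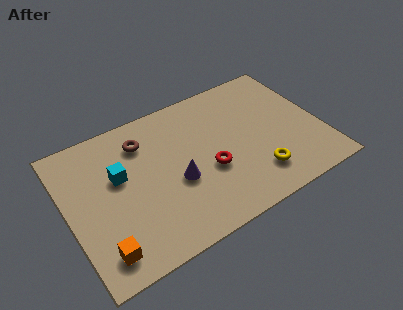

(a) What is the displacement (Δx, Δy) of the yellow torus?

(2.0, -1.1)

The yellow torus started near (5.9, 2.7) and ended near (7.9, 1.6).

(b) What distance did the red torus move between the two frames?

2.1

From (3.9, 2.9) to (6.0, 2.8), the red torus covered √(2.1² + 0.1²) ≈ 2.1 units.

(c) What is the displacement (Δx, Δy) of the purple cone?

(-1.5, 1.6)

From the two frames, the purple cone sits at roughly (6.1, 1.3) before and (4.6, 2.9) after.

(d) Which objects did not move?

the cyan cube and the orange cube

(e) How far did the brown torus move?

0.7

The brown torus moved from about (4.2, 5.4) to (3.5, 5.5), a distance of √(0.7² + 0.1²) ≈ 0.7.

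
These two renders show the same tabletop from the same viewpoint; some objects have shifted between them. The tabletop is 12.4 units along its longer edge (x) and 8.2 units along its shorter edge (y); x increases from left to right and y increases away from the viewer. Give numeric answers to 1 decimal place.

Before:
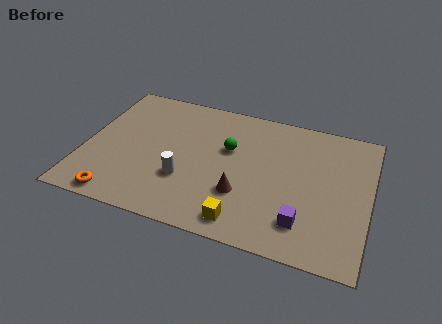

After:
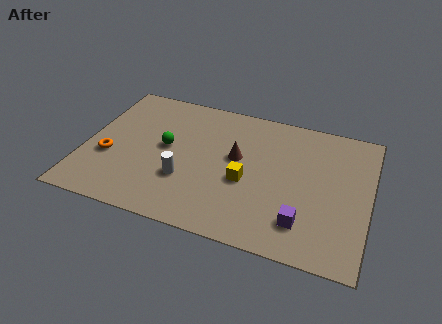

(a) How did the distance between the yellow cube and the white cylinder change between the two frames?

-0.4

The distance was about 3.1 in the first image and 2.7 in the second, so they moved 0.4 units closer together.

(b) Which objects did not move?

the white cylinder and the purple cube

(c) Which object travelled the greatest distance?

the green sphere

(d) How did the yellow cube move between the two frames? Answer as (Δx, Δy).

(-0.1, 2.3)

The yellow cube started near (7.2, 1.1) and ended near (7.1, 3.4).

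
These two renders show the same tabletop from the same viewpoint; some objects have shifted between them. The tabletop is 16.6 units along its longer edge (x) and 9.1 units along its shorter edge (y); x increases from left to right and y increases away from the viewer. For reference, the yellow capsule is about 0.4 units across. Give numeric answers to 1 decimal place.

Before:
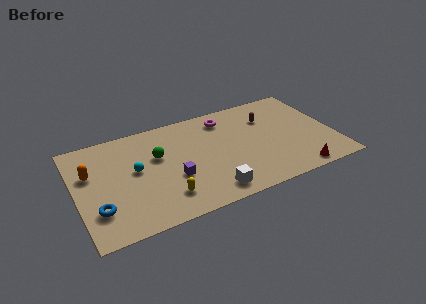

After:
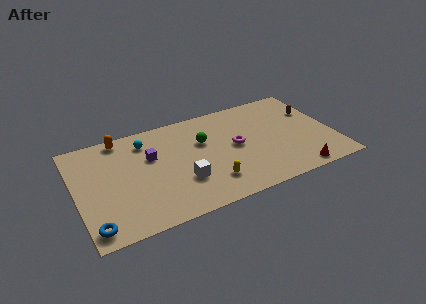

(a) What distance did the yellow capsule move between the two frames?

2.9

The yellow capsule moved from about (5.4, 2.0) to (8.3, 2.1), a distance of √(2.9² + 0.1²) ≈ 2.9.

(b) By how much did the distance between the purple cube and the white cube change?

+0.4

The distance was about 3.0 in the first image and 3.4 in the second, so they moved 0.4 units further apart.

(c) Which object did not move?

the red cone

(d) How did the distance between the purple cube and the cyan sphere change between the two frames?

-1.3

Before: roughly 2.8 units apart; after: 1.5. That's 1.3 units closer together.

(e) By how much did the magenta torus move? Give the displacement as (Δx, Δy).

(0.4, -2.8)

The magenta torus was at about (9.9, 7.5) and moved to about (10.3, 4.7).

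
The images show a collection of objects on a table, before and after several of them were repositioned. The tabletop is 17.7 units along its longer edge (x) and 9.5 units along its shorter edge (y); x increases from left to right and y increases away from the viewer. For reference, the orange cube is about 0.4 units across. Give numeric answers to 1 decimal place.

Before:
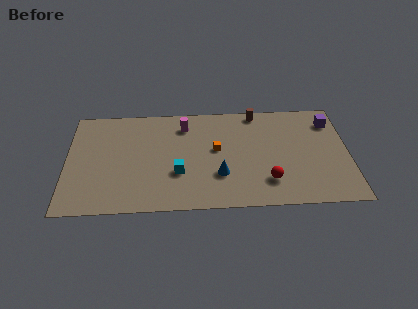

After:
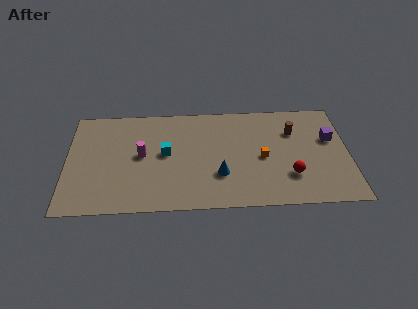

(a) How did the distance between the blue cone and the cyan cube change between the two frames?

+1.4

They were about 2.6 units apart before and 4.0 after — 1.4 units further apart.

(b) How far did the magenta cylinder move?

3.7

The magenta cylinder moved from about (7.4, 7.6) to (4.7, 5.0), a distance of √(2.7² + 2.6²) ≈ 3.7.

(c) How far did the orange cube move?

3.0

From (9.4, 5.3) to (12.3, 4.4), the orange cube covered √(2.9² + 0.9²) ≈ 3.0 units.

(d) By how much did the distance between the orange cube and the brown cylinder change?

-1.2

Before: roughly 4.2 units apart; after: 3.0. That's 1.2 units closer together.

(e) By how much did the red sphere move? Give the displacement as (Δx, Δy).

(1.4, 0.4)

The red sphere started near (12.6, 2.3) and ended near (14.0, 2.7).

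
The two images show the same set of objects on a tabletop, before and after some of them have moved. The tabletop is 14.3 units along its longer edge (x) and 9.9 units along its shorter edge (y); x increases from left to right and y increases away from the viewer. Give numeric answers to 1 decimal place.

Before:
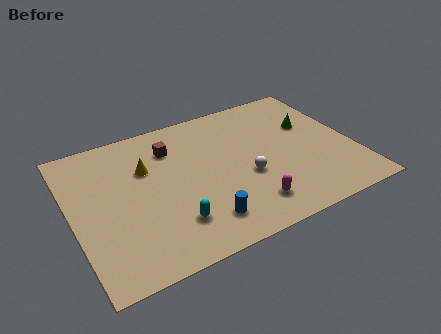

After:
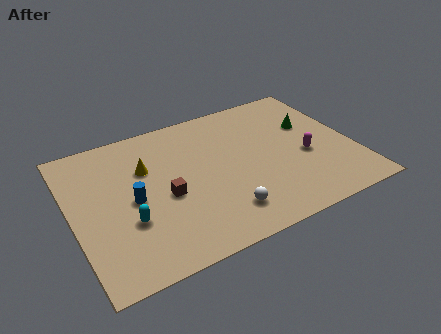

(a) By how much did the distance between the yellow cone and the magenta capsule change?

+1.7

Before: roughly 6.6 units apart; after: 8.3. That's 1.7 units further apart.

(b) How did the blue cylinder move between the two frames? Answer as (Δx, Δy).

(-3.1, 2.8)

From the two frames, the blue cylinder sits at roughly (6.1, 1.9) before and (3.0, 4.7) after.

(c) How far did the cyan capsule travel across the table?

2.3

The cyan capsule moved from about (4.7, 2.4) to (2.6, 3.4), a distance of √(2.1² + 1.0²) ≈ 2.3.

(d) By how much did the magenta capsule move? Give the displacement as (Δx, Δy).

(3.3, 2.2)

The magenta capsule started near (8.5, 1.9) and ended near (11.8, 4.1).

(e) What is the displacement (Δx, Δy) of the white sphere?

(-1.5, -1.9)

The white sphere was at about (8.7, 3.9) and moved to about (7.2, 2.0).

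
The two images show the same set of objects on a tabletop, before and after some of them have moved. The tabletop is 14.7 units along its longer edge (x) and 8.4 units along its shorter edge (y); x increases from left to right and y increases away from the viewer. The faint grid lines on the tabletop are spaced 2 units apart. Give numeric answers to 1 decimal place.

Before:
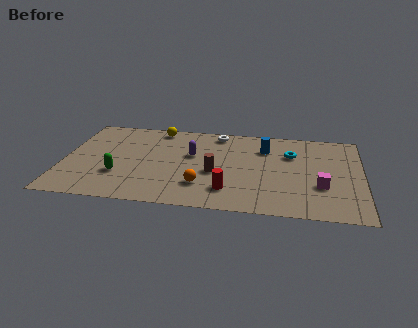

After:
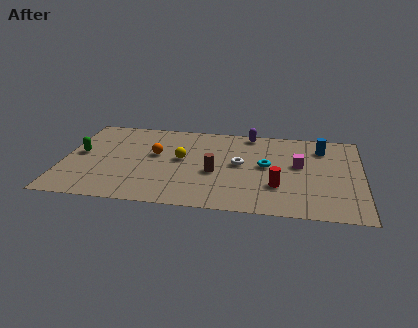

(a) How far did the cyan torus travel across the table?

1.8

From (11.2, 5.8) to (10.0, 4.5), the cyan torus covered √(1.2² + 1.3²) ≈ 1.8 units.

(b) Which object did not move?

the brown cylinder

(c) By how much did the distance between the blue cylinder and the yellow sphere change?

+1.6

They were about 5.6 units apart before and 7.2 after — 1.6 units further apart.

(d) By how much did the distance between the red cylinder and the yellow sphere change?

-1.5

Before: roughly 6.7 units apart; after: 5.2. That's 1.5 units closer together.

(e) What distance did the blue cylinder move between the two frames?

2.8

The blue cylinder was near (9.9, 6.2) before and (12.7, 6.6) after, so it travelled √(2.8² + 0.4²) ≈ 2.8 units.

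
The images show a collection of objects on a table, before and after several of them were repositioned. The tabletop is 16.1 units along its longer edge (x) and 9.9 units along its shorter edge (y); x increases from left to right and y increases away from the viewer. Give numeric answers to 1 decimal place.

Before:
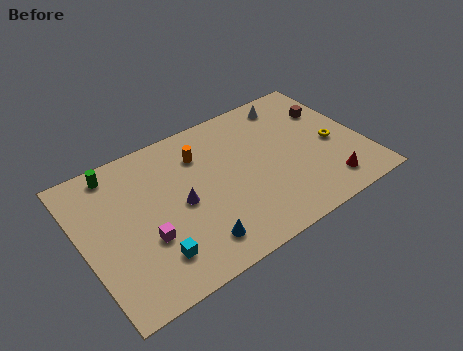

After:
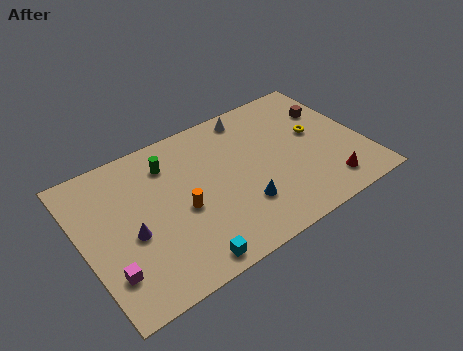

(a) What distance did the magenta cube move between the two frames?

2.4

The magenta cube was near (3.3, 3.5) before and (1.1, 2.5) after, so it travelled √(2.2² + 1.0²) ≈ 2.4 units.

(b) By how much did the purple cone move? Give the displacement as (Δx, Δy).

(-2.9, -0.5)

From the two frames, the purple cone sits at roughly (5.5, 4.7) before and (2.6, 4.2) after.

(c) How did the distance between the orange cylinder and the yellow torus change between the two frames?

+0.3

They were about 7.9 units apart before and 8.2 after — 0.3 units further apart.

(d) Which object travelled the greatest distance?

the orange cylinder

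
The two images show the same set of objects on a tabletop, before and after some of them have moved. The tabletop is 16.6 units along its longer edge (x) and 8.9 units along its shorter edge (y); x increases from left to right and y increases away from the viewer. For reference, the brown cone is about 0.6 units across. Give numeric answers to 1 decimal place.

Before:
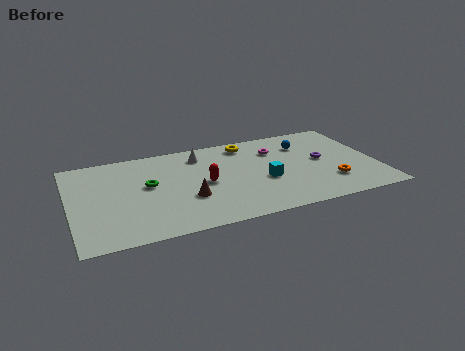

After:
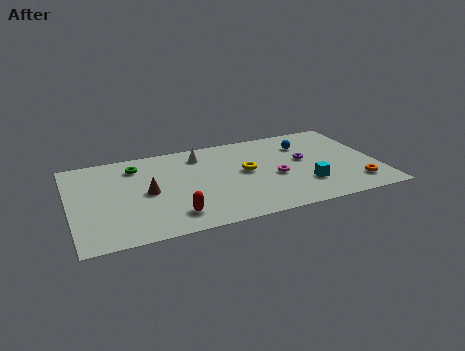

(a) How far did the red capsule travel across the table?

3.2

The red capsule moved from about (7.2, 4.3) to (5.3, 1.7), a distance of √(1.9² + 2.6²) ≈ 3.2.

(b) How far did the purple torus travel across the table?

1.0

The purple torus moved from about (13.7, 4.7) to (12.7, 5.0), a distance of √(1.0² + 0.3²) ≈ 1.0.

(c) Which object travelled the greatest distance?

the red capsule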